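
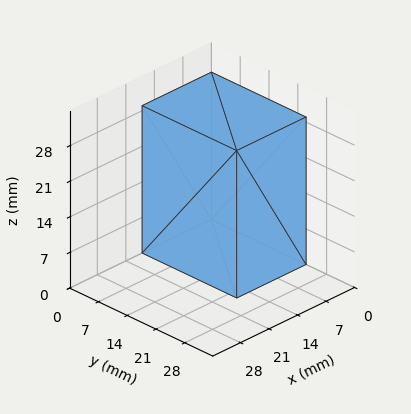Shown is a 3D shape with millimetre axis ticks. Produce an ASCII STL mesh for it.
Reading the render: the shape is a rectangular box, roughly 17 × 23 mm footprint and 29 mm tall (dimensions read to the nearest mm from the axis ticks). For the STL, each face is triangulated and given an outward normal.

solid part
  facet normal 0.0000 0.0000 -1.0000
    outer loop
      vertex 17.00 23.00 0.00
      vertex 17.00 0.00 0.00
      vertex 0.00 0.00 0.00
    endloop
  endfacet
  facet normal 0.0000 0.0000 -1.0000
    outer loop
      vertex 0.00 23.00 0.00
      vertex 17.00 23.00 0.00
      vertex 0.00 0.00 0.00
    endloop
  endfacet
  facet normal 0.0000 0.0000 1.0000
    outer loop
      vertex 0.00 0.00 29.00
      vertex 17.00 0.00 29.00
      vertex 17.00 23.00 29.00
    endloop
  endfacet
  facet normal 0.0000 0.0000 1.0000
    outer loop
      vertex 0.00 0.00 29.00
      vertex 17.00 23.00 29.00
      vertex 0.00 23.00 29.00
    endloop
  endfacet
  facet normal 0.0000 -1.0000 0.0000
    outer loop
      vertex 0.00 0.00 0.00
      vertex 17.00 0.00 0.00
      vertex 17.00 0.00 29.00
    endloop
  endfacet
  facet normal 0.0000 -1.0000 0.0000
    outer loop
      vertex 0.00 0.00 0.00
      vertex 17.00 0.00 29.00
      vertex 0.00 0.00 29.00
    endloop
  endfacet
  facet normal 0.0000 1.0000 0.0000
    outer loop
      vertex 17.00 23.00 29.00
      vertex 17.00 23.00 0.00
      vertex 0.00 23.00 0.00
    endloop
  endfacet
  facet normal 0.0000 1.0000 0.0000
    outer loop
      vertex 0.00 23.00 29.00
      vertex 17.00 23.00 29.00
      vertex 0.00 23.00 0.00
    endloop
  endfacet
  facet normal -1.0000 0.0000 0.0000
    outer loop
      vertex 0.00 23.00 29.00
      vertex 0.00 23.00 0.00
      vertex 0.00 0.00 0.00
    endloop
  endfacet
  facet normal -1.0000 0.0000 0.0000
    outer loop
      vertex 0.00 0.00 29.00
      vertex 0.00 23.00 29.00
      vertex 0.00 0.00 0.00
    endloop
  endfacet
  facet normal 1.0000 0.0000 0.0000
    outer loop
      vertex 17.00 0.00 0.00
      vertex 17.00 23.00 0.00
      vertex 17.00 23.00 29.00
    endloop
  endfacet
  facet normal 1.0000 0.0000 0.0000
    outer loop
      vertex 17.00 0.00 0.00
      vertex 17.00 23.00 29.00
      vertex 17.00 0.00 29.00
    endloop
  endfacet
endsolid part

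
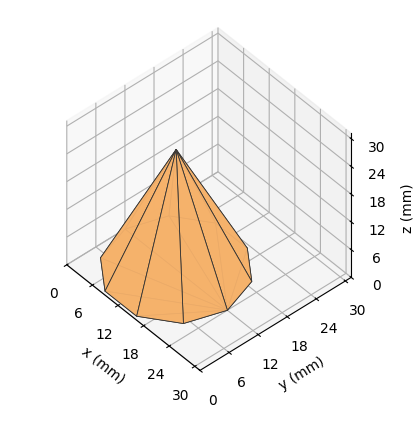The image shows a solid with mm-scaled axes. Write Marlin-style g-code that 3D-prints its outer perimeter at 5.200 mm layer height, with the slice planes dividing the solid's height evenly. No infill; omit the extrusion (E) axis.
Reading the render: the shape is a regular 10-sided pyramid, base circumscribed radius ≈ 12 mm, apex at z ≈ 26 mm (dimensions read to the nearest mm from the axis ticks). For the g-code, the solid's height is divided into equal slices at the stated Δz and each level perimeter traced with G1 moves after a G0 lift.

; perimeter-only toolpath
G21 ; units = mm
G90 ; absolute positioning
G28 ; home
; layer 1
G0 Z5.200
G0 X21.600 Y12.000
G1 X19.766 Y17.642
G1 X14.966 Y21.130
G1 X9.034 Y21.130
G1 X4.234 Y17.642
G1 X2.400 Y12.000
G1 X4.234 Y6.358
G1 X9.034 Y2.870
G1 X14.966 Y2.870
G1 X19.766 Y6.358
G1 X21.600 Y12.000
; layer 2
G0 Z10.400
G0 X19.200 Y12.000
G1 X17.825 Y16.232
G1 X14.225 Y18.848
G1 X9.775 Y18.848
G1 X6.175 Y16.232
G1 X4.800 Y12.000
G1 X6.175 Y7.768
G1 X9.775 Y5.152
G1 X14.225 Y5.152
G1 X17.825 Y7.768
G1 X19.200 Y12.000
; layer 3
G0 Z15.600
G0 X16.800 Y12.000
G1 X15.883 Y14.821
G1 X13.483 Y16.565
G1 X10.517 Y16.565
G1 X8.117 Y14.821
G1 X7.200 Y12.000
G1 X8.117 Y9.179
G1 X10.517 Y7.435
G1 X13.483 Y7.435
G1 X15.883 Y9.179
G1 X16.800 Y12.000
; layer 4
G0 Z20.800
G0 X14.400 Y12.000
G1 X13.942 Y13.411
G1 X12.742 Y14.283
G1 X11.258 Y14.283
G1 X10.058 Y13.411
G1 X9.600 Y12.000
G1 X10.058 Y10.589
G1 X11.258 Y9.717
G1 X12.742 Y9.717
G1 X13.942 Y10.589
G1 X14.400 Y12.000
M2 ; end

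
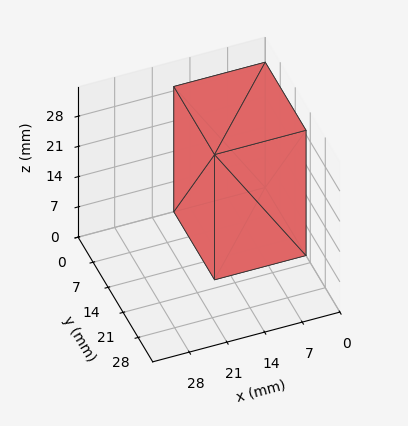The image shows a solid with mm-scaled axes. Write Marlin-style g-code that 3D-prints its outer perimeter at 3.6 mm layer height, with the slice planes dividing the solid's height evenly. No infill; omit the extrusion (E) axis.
Reading the render: the shape is a rectangular box, roughly 17 × 19 mm footprint and 29 mm tall (dimensions read to the nearest mm from the axis ticks). For the g-code, the solid's height is divided into equal slices at the stated Δz and each level perimeter traced with G1 moves after a G0 lift.

; perimeter-only toolpath
G21 ; units = mm
G90 ; absolute positioning
G28 ; home
; layer 1
G0 Z3.6
G0 X0.0 Y0.0
G1 X17.0 Y0.0
G1 X17.0 Y19.0
G1 X0.0 Y19.0
G1 X0.0 Y0.0
; layer 2
G0 Z7.2
G0 X0.0 Y0.0
G1 X17.0 Y0.0
G1 X17.0 Y19.0
G1 X0.0 Y19.0
G1 X0.0 Y0.0
; layer 3
G0 Z10.9
G0 X0.0 Y0.0
G1 X17.0 Y0.0
G1 X17.0 Y19.0
G1 X0.0 Y19.0
G1 X0.0 Y0.0
; layer 4
G0 Z14.5
G0 X0.0 Y0.0
G1 X17.0 Y0.0
G1 X17.0 Y19.0
G1 X0.0 Y19.0
G1 X0.0 Y0.0
; layer 5
G0 Z18.1
G0 X0.0 Y0.0
G1 X17.0 Y0.0
G1 X17.0 Y19.0
G1 X0.0 Y19.0
G1 X0.0 Y0.0
; layer 6
G0 Z21.8
G0 X0.0 Y0.0
G1 X17.0 Y0.0
G1 X17.0 Y19.0
G1 X0.0 Y19.0
G1 X0.0 Y0.0
; layer 7
G0 Z25.4
G0 X0.0 Y0.0
G1 X17.0 Y0.0
G1 X17.0 Y19.0
G1 X0.0 Y19.0
G1 X0.0 Y0.0
; layer 8
G0 Z29.0
G0 X0.0 Y0.0
G1 X17.0 Y0.0
G1 X17.0 Y19.0
G1 X0.0 Y19.0
G1 X0.0 Y0.0
M2 ; end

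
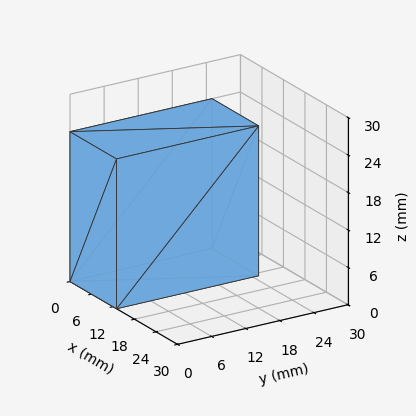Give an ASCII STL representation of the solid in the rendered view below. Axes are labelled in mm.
Reading the render: the shape is a rectangular box, roughly 13 × 25 mm footprint and 24 mm tall (dimensions read to the nearest mm from the axis ticks). For the STL, each face is triangulated and given an outward normal.

solid part
  facet normal 0.0000 0.0000 -1.0000
    outer loop
      vertex 13.000 25.000 0.000
      vertex 13.000 0.000 0.000
      vertex 0.000 0.000 0.000
    endloop
  endfacet
  facet normal 0.0000 0.0000 -1.0000
    outer loop
      vertex 0.000 25.000 0.000
      vertex 13.000 25.000 0.000
      vertex 0.000 0.000 0.000
    endloop
  endfacet
  facet normal 0.0000 0.0000 1.0000
    outer loop
      vertex 0.000 0.000 24.000
      vertex 13.000 0.000 24.000
      vertex 13.000 25.000 24.000
    endloop
  endfacet
  facet normal 0.0000 0.0000 1.0000
    outer loop
      vertex 0.000 0.000 24.000
      vertex 13.000 25.000 24.000
      vertex 0.000 25.000 24.000
    endloop
  endfacet
  facet normal 0.0000 -1.0000 0.0000
    outer loop
      vertex 0.000 0.000 0.000
      vertex 13.000 0.000 0.000
      vertex 13.000 0.000 24.000
    endloop
  endfacet
  facet normal 0.0000 -1.0000 0.0000
    outer loop
      vertex 0.000 0.000 0.000
      vertex 13.000 0.000 24.000
      vertex 0.000 0.000 24.000
    endloop
  endfacet
  facet normal 0.0000 1.0000 0.0000
    outer loop
      vertex 13.000 25.000 24.000
      vertex 13.000 25.000 0.000
      vertex 0.000 25.000 0.000
    endloop
  endfacet
  facet normal 0.0000 1.0000 0.0000
    outer loop
      vertex 0.000 25.000 24.000
      vertex 13.000 25.000 24.000
      vertex 0.000 25.000 0.000
    endloop
  endfacet
  facet normal -1.0000 0.0000 0.0000
    outer loop
      vertex 0.000 25.000 24.000
      vertex 0.000 25.000 0.000
      vertex 0.000 0.000 0.000
    endloop
  endfacet
  facet normal -1.0000 0.0000 0.0000
    outer loop
      vertex 0.000 0.000 24.000
      vertex 0.000 25.000 24.000
      vertex 0.000 0.000 0.000
    endloop
  endfacet
  facet normal 1.0000 0.0000 0.0000
    outer loop
      vertex 13.000 0.000 0.000
      vertex 13.000 25.000 0.000
      vertex 13.000 25.000 24.000
    endloop
  endfacet
  facet normal 1.0000 0.0000 0.0000
    outer loop
      vertex 13.000 0.000 0.000
      vertex 13.000 25.000 24.000
      vertex 13.000 0.000 24.000
    endloop
  endfacet
endsolid part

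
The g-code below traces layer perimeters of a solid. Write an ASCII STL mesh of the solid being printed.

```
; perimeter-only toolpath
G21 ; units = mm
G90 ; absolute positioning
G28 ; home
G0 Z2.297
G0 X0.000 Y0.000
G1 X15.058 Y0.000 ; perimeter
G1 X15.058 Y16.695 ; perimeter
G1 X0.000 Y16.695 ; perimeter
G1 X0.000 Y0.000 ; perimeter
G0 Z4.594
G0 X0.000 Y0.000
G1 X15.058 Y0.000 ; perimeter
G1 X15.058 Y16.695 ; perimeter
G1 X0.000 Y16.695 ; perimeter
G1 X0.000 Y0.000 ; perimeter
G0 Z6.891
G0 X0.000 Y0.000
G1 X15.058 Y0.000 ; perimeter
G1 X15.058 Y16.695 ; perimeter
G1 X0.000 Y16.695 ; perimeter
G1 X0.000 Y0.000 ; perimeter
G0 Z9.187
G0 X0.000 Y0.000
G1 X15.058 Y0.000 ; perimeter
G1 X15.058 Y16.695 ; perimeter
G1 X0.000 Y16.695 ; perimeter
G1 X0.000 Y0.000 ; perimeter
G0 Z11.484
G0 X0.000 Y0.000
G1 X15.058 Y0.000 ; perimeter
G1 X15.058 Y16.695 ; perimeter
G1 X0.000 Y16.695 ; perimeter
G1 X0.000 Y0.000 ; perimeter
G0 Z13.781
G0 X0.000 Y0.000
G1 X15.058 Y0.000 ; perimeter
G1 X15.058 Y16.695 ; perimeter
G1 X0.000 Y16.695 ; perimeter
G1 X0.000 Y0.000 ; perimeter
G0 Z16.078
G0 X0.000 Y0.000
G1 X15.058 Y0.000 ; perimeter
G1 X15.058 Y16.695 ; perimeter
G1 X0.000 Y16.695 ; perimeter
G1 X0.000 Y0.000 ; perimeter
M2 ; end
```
solid part
  facet normal 0.0000 0.0000 -1.0000
    outer loop
      vertex 15.058 16.695 0.000
      vertex 15.058 0.000 0.000
      vertex 0.000 0.000 0.000
    endloop
  endfacet
  facet normal 0.0000 0.0000 -1.0000
    outer loop
      vertex 0.000 16.695 0.000
      vertex 15.058 16.695 0.000
      vertex 0.000 0.000 0.000
    endloop
  endfacet
  facet normal 0.0000 0.0000 1.0000
    outer loop
      vertex 0.000 0.000 16.078
      vertex 15.058 0.000 16.078
      vertex 15.058 16.695 16.078
    endloop
  endfacet
  facet normal 0.0000 0.0000 1.0000
    outer loop
      vertex 0.000 0.000 16.078
      vertex 15.058 16.695 16.078
      vertex 0.000 16.695 16.078
    endloop
  endfacet
  facet normal 0.0000 -1.0000 0.0000
    outer loop
      vertex 0.000 0.000 0.000
      vertex 15.058 0.000 0.000
      vertex 15.058 0.000 16.078
    endloop
  endfacet
  facet normal 0.0000 -1.0000 0.0000
    outer loop
      vertex 0.000 0.000 0.000
      vertex 15.058 0.000 16.078
      vertex 0.000 0.000 16.078
    endloop
  endfacet
  facet normal 0.0000 1.0000 0.0000
    outer loop
      vertex 15.058 16.695 16.078
      vertex 15.058 16.695 0.000
      vertex 0.000 16.695 0.000
    endloop
  endfacet
  facet normal 0.0000 1.0000 0.0000
    outer loop
      vertex 0.000 16.695 16.078
      vertex 15.058 16.695 16.078
      vertex 0.000 16.695 0.000
    endloop
  endfacet
  facet normal -1.0000 0.0000 0.0000
    outer loop
      vertex 0.000 16.695 16.078
      vertex 0.000 16.695 0.000
      vertex 0.000 0.000 0.000
    endloop
  endfacet
  facet normal -1.0000 0.0000 0.0000
    outer loop
      vertex 0.000 0.000 16.078
      vertex 0.000 16.695 16.078
      vertex 0.000 0.000 0.000
    endloop
  endfacet
  facet normal 1.0000 0.0000 0.0000
    outer loop
      vertex 15.058 0.000 0.000
      vertex 15.058 16.695 0.000
      vertex 15.058 16.695 16.078
    endloop
  endfacet
  facet normal 1.0000 0.0000 0.0000
    outer loop
      vertex 15.058 0.000 0.000
      vertex 15.058 16.695 16.078
      vertex 15.058 0.000 16.078
    endloop
  endfacet
endsolid part

The G0 Z moves step by Δz≈2.297 mm. Every layer's G1 loop is the same polygon, so the solid is a straight extrusion of it from z=0 to z≈16.1. Closing with flat bottom and top caps and triangulating gives 12 facets — a rectangular box, roughly 15.1 × 16.7 mm footprint and 16.1 mm tall.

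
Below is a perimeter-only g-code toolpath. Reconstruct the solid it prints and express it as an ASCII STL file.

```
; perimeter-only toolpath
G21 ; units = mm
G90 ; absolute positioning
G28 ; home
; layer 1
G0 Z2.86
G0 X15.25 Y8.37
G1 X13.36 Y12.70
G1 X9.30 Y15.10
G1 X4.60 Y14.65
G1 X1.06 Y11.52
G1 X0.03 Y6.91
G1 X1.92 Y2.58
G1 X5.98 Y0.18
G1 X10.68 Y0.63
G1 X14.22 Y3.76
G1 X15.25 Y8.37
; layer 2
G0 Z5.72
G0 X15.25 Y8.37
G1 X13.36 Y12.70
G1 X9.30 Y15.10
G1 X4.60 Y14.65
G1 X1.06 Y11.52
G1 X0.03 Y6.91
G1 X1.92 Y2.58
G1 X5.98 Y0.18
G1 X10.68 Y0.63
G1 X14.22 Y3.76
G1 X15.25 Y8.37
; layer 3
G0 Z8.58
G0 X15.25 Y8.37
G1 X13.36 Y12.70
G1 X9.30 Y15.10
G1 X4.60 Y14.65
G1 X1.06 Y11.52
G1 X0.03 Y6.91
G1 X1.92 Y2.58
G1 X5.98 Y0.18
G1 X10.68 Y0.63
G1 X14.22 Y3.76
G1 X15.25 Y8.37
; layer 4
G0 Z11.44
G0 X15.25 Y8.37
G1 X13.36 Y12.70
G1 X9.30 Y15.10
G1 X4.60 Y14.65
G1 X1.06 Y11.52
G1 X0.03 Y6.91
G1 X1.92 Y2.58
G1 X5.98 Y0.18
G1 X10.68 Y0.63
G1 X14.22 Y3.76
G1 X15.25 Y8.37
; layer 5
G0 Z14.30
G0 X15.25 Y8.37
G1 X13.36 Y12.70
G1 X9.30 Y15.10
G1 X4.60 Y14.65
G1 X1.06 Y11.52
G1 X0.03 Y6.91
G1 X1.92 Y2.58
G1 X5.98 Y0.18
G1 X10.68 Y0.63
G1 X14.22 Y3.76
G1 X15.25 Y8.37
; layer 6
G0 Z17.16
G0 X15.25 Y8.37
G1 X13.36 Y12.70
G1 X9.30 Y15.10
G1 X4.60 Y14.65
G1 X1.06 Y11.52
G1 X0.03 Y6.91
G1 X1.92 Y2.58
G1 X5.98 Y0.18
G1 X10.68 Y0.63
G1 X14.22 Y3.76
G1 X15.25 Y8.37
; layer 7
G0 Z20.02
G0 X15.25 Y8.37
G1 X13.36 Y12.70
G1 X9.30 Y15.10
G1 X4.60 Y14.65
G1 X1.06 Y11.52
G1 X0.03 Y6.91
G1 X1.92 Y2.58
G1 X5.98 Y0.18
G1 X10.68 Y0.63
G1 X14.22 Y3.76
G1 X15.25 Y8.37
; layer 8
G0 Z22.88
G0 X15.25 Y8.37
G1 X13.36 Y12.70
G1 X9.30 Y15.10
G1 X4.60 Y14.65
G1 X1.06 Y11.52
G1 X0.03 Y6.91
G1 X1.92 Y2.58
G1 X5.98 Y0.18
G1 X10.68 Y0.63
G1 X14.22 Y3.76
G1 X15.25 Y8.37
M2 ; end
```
solid part
  facet normal 0.0000 0.0000 -1.0000
    outer loop
      vertex 9.30 15.10 0.00
      vertex 13.36 12.70 0.00
      vertex 15.25 8.37 0.00
    endloop
  endfacet
  facet normal 0.0000 0.0000 -1.0000
    outer loop
      vertex 4.60 14.65 0.00
      vertex 9.30 15.10 0.00
      vertex 15.25 8.37 0.00
    endloop
  endfacet
  facet normal 0.0000 0.0000 -1.0000
    outer loop
      vertex 1.06 11.52 0.00
      vertex 4.60 14.65 0.00
      vertex 15.25 8.37 0.00
    endloop
  endfacet
  facet normal 0.0000 0.0000 -1.0000
    outer loop
      vertex 0.03 6.91 0.00
      vertex 1.06 11.52 0.00
      vertex 15.25 8.37 0.00
    endloop
  endfacet
  facet normal 0.0000 0.0000 -1.0000
    outer loop
      vertex 1.92 2.58 0.00
      vertex 0.03 6.91 0.00
      vertex 15.25 8.37 0.00
    endloop
  endfacet
  facet normal 0.0000 0.0000 -1.0000
    outer loop
      vertex 5.98 0.18 0.00
      vertex 1.92 2.58 0.00
      vertex 15.25 8.37 0.00
    endloop
  endfacet
  facet normal 0.0000 0.0000 -1.0000
    outer loop
      vertex 10.68 0.63 0.00
      vertex 5.98 0.18 0.00
      vertex 15.25 8.37 0.00
    endloop
  endfacet
  facet normal 0.0000 0.0000 -1.0000
    outer loop
      vertex 14.22 3.76 0.00
      vertex 10.68 0.63 0.00
      vertex 15.25 8.37 0.00
    endloop
  endfacet
  facet normal 0.0000 0.0000 1.0000
    outer loop
      vertex 15.25 8.37 22.88
      vertex 13.36 12.70 22.88
      vertex 9.30 15.10 22.88
    endloop
  endfacet
  facet normal 0.0000 0.0000 1.0000
    outer loop
      vertex 15.25 8.37 22.88
      vertex 9.30 15.10 22.88
      vertex 4.60 14.65 22.88
    endloop
  endfacet
  facet normal 0.0000 0.0000 1.0000
    outer loop
      vertex 15.25 8.37 22.88
      vertex 4.60 14.65 22.88
      vertex 1.06 11.52 22.88
    endloop
  endfacet
  facet normal 0.0000 0.0000 1.0000
    outer loop
      vertex 15.25 8.37 22.88
      vertex 1.06 11.52 22.88
      vertex 0.03 6.91 22.88
    endloop
  endfacet
  facet normal 0.0000 0.0000 1.0000
    outer loop
      vertex 15.25 8.37 22.88
      vertex 0.03 6.91 22.88
      vertex 1.92 2.58 22.88
    endloop
  endfacet
  facet normal 0.0000 0.0000 1.0000
    outer loop
      vertex 15.25 8.37 22.88
      vertex 1.92 2.58 22.88
      vertex 5.98 0.18 22.88
    endloop
  endfacet
  facet normal 0.0000 0.0000 1.0000
    outer loop
      vertex 15.25 8.37 22.88
      vertex 5.98 0.18 22.88
      vertex 10.68 0.63 22.88
    endloop
  endfacet
  facet normal 0.0000 0.0000 1.0000
    outer loop
      vertex 15.25 8.37 22.88
      vertex 10.68 0.63 22.88
      vertex 14.22 3.76 22.88
    endloop
  endfacet
  facet normal 0.9165 0.4000 0.0000
    outer loop
      vertex 15.25 8.37 0.00
      vertex 13.36 12.70 0.00
      vertex 13.36 12.70 22.88
    endloop
  endfacet
  facet normal 0.9165 0.4000 0.0000
    outer loop
      vertex 15.25 8.37 0.00
      vertex 13.36 12.70 22.88
      vertex 15.25 8.37 22.88
    endloop
  endfacet
  facet normal 0.5089 0.8608 0.0000
    outer loop
      vertex 13.36 12.70 0.00
      vertex 9.30 15.10 0.00
      vertex 9.30 15.10 22.88
    endloop
  endfacet
  facet normal 0.5089 0.8608 0.0000
    outer loop
      vertex 13.36 12.70 0.00
      vertex 9.30 15.10 22.88
      vertex 13.36 12.70 22.88
    endloop
  endfacet
  facet normal -0.0953 0.9954 0.0000
    outer loop
      vertex 9.30 15.10 0.00
      vertex 4.60 14.65 0.00
      vertex 4.60 14.65 22.88
    endloop
  endfacet
  facet normal -0.0953 0.9954 0.0000
    outer loop
      vertex 9.30 15.10 0.00
      vertex 4.60 14.65 22.88
      vertex 9.30 15.10 22.88
    endloop
  endfacet
  facet normal -0.6624 0.7492 0.0000
    outer loop
      vertex 4.60 14.65 0.00
      vertex 1.06 11.52 0.00
      vertex 1.06 11.52 22.88
    endloop
  endfacet
  facet normal -0.6624 0.7492 0.0000
    outer loop
      vertex 4.60 14.65 0.00
      vertex 1.06 11.52 22.88
      vertex 4.60 14.65 22.88
    endloop
  endfacet
  facet normal -0.9759 0.2181 0.0000
    outer loop
      vertex 1.06 11.52 0.00
      vertex 0.03 6.91 0.00
      vertex 0.03 6.91 22.88
    endloop
  endfacet
  facet normal -0.9759 0.2181 0.0000
    outer loop
      vertex 1.06 11.52 0.00
      vertex 0.03 6.91 22.88
      vertex 1.06 11.52 22.88
    endloop
  endfacet
  facet normal -0.9165 -0.4000 0.0000
    outer loop
      vertex 0.03 6.91 0.00
      vertex 1.92 2.58 0.00
      vertex 1.92 2.58 22.88
    endloop
  endfacet
  facet normal -0.9165 -0.4000 0.0000
    outer loop
      vertex 0.03 6.91 0.00
      vertex 1.92 2.58 22.88
      vertex 0.03 6.91 22.88
    endloop
  endfacet
  facet normal -0.5089 -0.8608 0.0000
    outer loop
      vertex 1.92 2.58 0.00
      vertex 5.98 0.18 0.00
      vertex 5.98 0.18 22.88
    endloop
  endfacet
  facet normal -0.5089 -0.8608 0.0000
    outer loop
      vertex 1.92 2.58 0.00
      vertex 5.98 0.18 22.88
      vertex 1.92 2.58 22.88
    endloop
  endfacet
  facet normal 0.0953 -0.9954 0.0000
    outer loop
      vertex 5.98 0.18 0.00
      vertex 10.68 0.63 0.00
      vertex 10.68 0.63 22.88
    endloop
  endfacet
  facet normal 0.0953 -0.9954 0.0000
    outer loop
      vertex 5.98 0.18 0.00
      vertex 10.68 0.63 22.88
      vertex 5.98 0.18 22.88
    endloop
  endfacet
  facet normal 0.6624 -0.7492 0.0000
    outer loop
      vertex 10.68 0.63 0.00
      vertex 14.22 3.76 0.00
      vertex 14.22 3.76 22.88
    endloop
  endfacet
  facet normal 0.6624 -0.7492 0.0000
    outer loop
      vertex 10.68 0.63 0.00
      vertex 14.22 3.76 22.88
      vertex 10.68 0.63 22.88
    endloop
  endfacet
  facet normal 0.9759 -0.2181 0.0000
    outer loop
      vertex 14.22 3.76 0.00
      vertex 15.25 8.37 0.00
      vertex 15.25 8.37 22.88
    endloop
  endfacet
  facet normal 0.9759 -0.2181 0.0000
    outer loop
      vertex 14.22 3.76 0.00
      vertex 15.25 8.37 22.88
      vertex 14.22 3.76 22.88
    endloop
  endfacet
endsolid part

The G0 Z moves step by Δz≈2.86 mm. Every layer's G1 loop is the same polygon, so the solid is a straight extrusion of it from z=0 to z≈22.9. Closing with flat bottom and top caps and triangulating gives 36 facets — a regular 10-sided prism (a cylinder approximated with 10 flat sides), circumscribed radius ≈ 7.64 mm, height ≈ 22.9 mm.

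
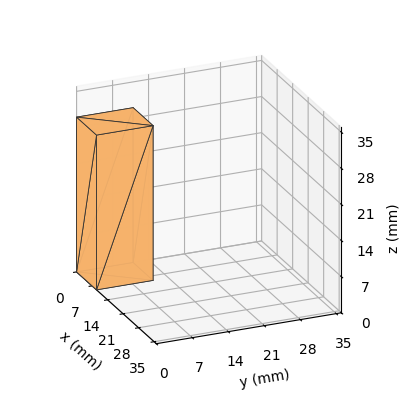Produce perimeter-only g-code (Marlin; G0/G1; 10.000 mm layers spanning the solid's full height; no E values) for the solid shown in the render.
Reading the render: the shape is a rectangular box, roughly 9 × 11 mm footprint and 30 mm tall (dimensions read to the nearest mm from the axis ticks). For the g-code, the solid's height is divided into equal slices at the stated Δz and each level perimeter traced with G1 moves after a G0 lift.

; perimeter-only toolpath
G21 ; units = mm
G90 ; absolute positioning
G28 ; home
; layer 1
G0 Z10.000
G0 X0.000 Y0.000
G1 X9.000 Y0.000
G1 X9.000 Y11.000
G1 X0.000 Y11.000
G1 X0.000 Y0.000
; layer 2
G0 Z20.000
G0 X0.000 Y0.000
G1 X9.000 Y0.000
G1 X9.000 Y11.000
G1 X0.000 Y11.000
G1 X0.000 Y0.000
; layer 3
G0 Z30.000
G0 X0.000 Y0.000
G1 X9.000 Y0.000
G1 X9.000 Y11.000
G1 X0.000 Y11.000
G1 X0.000 Y0.000
M2 ; end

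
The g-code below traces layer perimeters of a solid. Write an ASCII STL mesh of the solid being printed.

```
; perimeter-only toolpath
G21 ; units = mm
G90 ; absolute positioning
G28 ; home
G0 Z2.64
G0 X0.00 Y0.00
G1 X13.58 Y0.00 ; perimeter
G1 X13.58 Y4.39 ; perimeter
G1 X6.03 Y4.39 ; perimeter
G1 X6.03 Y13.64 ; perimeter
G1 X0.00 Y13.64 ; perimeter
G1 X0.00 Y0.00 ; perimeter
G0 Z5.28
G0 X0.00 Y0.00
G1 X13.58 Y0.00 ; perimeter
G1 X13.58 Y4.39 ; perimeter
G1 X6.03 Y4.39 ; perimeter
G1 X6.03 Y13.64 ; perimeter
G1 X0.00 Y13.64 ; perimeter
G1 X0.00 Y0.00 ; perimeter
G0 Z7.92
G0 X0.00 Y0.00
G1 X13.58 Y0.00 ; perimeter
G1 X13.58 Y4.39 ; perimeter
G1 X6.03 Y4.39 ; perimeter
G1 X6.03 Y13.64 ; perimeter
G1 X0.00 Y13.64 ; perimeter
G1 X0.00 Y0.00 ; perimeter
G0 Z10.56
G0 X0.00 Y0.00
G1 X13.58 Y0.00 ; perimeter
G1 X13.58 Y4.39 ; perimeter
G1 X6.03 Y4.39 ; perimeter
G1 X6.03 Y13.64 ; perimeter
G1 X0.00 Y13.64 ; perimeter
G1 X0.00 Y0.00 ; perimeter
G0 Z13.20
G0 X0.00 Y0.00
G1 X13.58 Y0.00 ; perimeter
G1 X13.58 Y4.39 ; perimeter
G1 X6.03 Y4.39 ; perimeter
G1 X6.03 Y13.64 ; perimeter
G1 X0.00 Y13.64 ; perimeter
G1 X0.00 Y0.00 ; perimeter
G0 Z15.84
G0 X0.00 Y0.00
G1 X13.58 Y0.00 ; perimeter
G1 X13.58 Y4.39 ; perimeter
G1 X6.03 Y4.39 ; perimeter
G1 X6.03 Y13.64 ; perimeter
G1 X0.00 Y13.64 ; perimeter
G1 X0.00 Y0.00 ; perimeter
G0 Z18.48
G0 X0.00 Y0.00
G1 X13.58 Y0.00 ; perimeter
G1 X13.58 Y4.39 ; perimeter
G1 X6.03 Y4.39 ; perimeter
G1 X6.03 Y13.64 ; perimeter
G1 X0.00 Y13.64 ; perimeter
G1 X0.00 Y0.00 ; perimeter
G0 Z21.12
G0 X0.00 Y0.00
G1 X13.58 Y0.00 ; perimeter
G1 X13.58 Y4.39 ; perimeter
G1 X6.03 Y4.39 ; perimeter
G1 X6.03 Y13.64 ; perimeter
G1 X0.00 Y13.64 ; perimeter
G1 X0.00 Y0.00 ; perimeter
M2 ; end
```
solid part
  facet normal 0.0000 0.0000 -1.0000
    outer loop
      vertex 13.58 4.39 0.00
      vertex 13.58 0.00 0.00
      vertex 0.00 0.00 0.00
    endloop
  endfacet
  facet normal 0.0000 0.0000 -1.0000
    outer loop
      vertex 6.03 4.39 0.00
      vertex 13.58 4.39 0.00
      vertex 0.00 0.00 0.00
    endloop
  endfacet
  facet normal 0.0000 0.0000 -1.0000
    outer loop
      vertex 6.03 13.64 0.00
      vertex 6.03 4.39 0.00
      vertex 0.00 0.00 0.00
    endloop
  endfacet
  facet normal 0.0000 0.0000 -1.0000
    outer loop
      vertex 0.00 13.64 0.00
      vertex 6.03 13.64 0.00
      vertex 0.00 0.00 0.00
    endloop
  endfacet
  facet normal 0.0000 0.0000 1.0000
    outer loop
      vertex 0.00 0.00 21.12
      vertex 13.58 0.00 21.12
      vertex 13.58 4.39 21.12
    endloop
  endfacet
  facet normal 0.0000 0.0000 1.0000
    outer loop
      vertex 0.00 0.00 21.12
      vertex 13.58 4.39 21.12
      vertex 6.03 4.39 21.12
    endloop
  endfacet
  facet normal 0.0000 0.0000 1.0000
    outer loop
      vertex 0.00 0.00 21.12
      vertex 6.03 4.39 21.12
      vertex 6.03 13.64 21.12
    endloop
  endfacet
  facet normal 0.0000 0.0000 1.0000
    outer loop
      vertex 0.00 0.00 21.12
      vertex 6.03 13.64 21.12
      vertex 0.00 13.64 21.12
    endloop
  endfacet
  facet normal 0.0000 -1.0000 0.0000
    outer loop
      vertex 0.00 0.00 0.00
      vertex 13.58 0.00 0.00
      vertex 13.58 0.00 21.12
    endloop
  endfacet
  facet normal 0.0000 -1.0000 0.0000
    outer loop
      vertex 0.00 0.00 0.00
      vertex 13.58 0.00 21.12
      vertex 0.00 0.00 21.12
    endloop
  endfacet
  facet normal 1.0000 0.0000 0.0000
    outer loop
      vertex 13.58 0.00 0.00
      vertex 13.58 4.39 0.00
      vertex 13.58 4.39 21.12
    endloop
  endfacet
  facet normal 1.0000 0.0000 0.0000
    outer loop
      vertex 13.58 0.00 0.00
      vertex 13.58 4.39 21.12
      vertex 13.58 0.00 21.12
    endloop
  endfacet
  facet normal 0.0000 1.0000 0.0000
    outer loop
      vertex 13.58 4.39 0.00
      vertex 6.03 4.39 0.00
      vertex 6.03 4.39 21.12
    endloop
  endfacet
  facet normal 0.0000 1.0000 0.0000
    outer loop
      vertex 13.58 4.39 0.00
      vertex 6.03 4.39 21.12
      vertex 13.58 4.39 21.12
    endloop
  endfacet
  facet normal 1.0000 0.0000 0.0000
    outer loop
      vertex 6.03 4.39 0.00
      vertex 6.03 13.64 0.00
      vertex 6.03 13.64 21.12
    endloop
  endfacet
  facet normal 1.0000 0.0000 0.0000
    outer loop
      vertex 6.03 4.39 0.00
      vertex 6.03 13.64 21.12
      vertex 6.03 4.39 21.12
    endloop
  endfacet
  facet normal 0.0000 1.0000 0.0000
    outer loop
      vertex 6.03 13.64 0.00
      vertex 0.00 13.64 0.00
      vertex 0.00 13.64 21.12
    endloop
  endfacet
  facet normal 0.0000 1.0000 0.0000
    outer loop
      vertex 6.03 13.64 0.00
      vertex 0.00 13.64 21.12
      vertex 6.03 13.64 21.12
    endloop
  endfacet
  facet normal -1.0000 0.0000 0.0000
    outer loop
      vertex 0.00 13.64 0.00
      vertex 0.00 0.00 0.00
      vertex 0.00 0.00 21.12
    endloop
  endfacet
  facet normal -1.0000 0.0000 0.0000
    outer loop
      vertex 0.00 13.64 0.00
      vertex 0.00 0.00 21.12
      vertex 0.00 13.64 21.12
    endloop
  endfacet
endsolid part

The G0 Z moves step by Δz≈2.64 mm. Every layer's G1 loop is the same polygon, so the solid is a straight extrusion of it from z=0 to z≈21.1. Closing with flat bottom and top caps and triangulating gives 20 facets — an L-shaped prism: outer 13.6 × 13.6 mm, arm thicknesses ≈ 4.39 mm (horizontal) and 6.03 mm (vertical), extruded 21.1 mm in z.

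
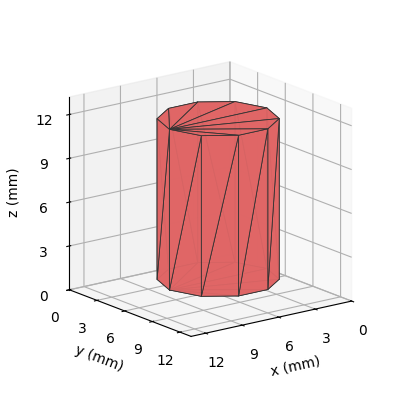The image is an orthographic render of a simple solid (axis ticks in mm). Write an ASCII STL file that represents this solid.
Reading the render: the shape is a regular 10-sided prism (a cylinder approximated with 10 flat sides), circumscribed radius ≈ 4 mm, height ≈ 11 mm (dimensions read to the nearest mm from the axis ticks). For the STL, each face is triangulated and given an outward normal.

solid part
  facet normal 0.0000 0.0000 -1.0000
    outer loop
      vertex 5.2 7.8 0.0
      vertex 7.2 6.4 0.0
      vertex 8.0 4.0 0.0
    endloop
  endfacet
  facet normal 0.0000 0.0000 -1.0000
    outer loop
      vertex 2.8 7.8 0.0
      vertex 5.2 7.8 0.0
      vertex 8.0 4.0 0.0
    endloop
  endfacet
  facet normal 0.0000 0.0000 -1.0000
    outer loop
      vertex 0.8 6.4 0.0
      vertex 2.8 7.8 0.0
      vertex 8.0 4.0 0.0
    endloop
  endfacet
  facet normal 0.0000 0.0000 -1.0000
    outer loop
      vertex 0.0 4.0 0.0
      vertex 0.8 6.4 0.0
      vertex 8.0 4.0 0.0
    endloop
  endfacet
  facet normal 0.0000 0.0000 -1.0000
    outer loop
      vertex 0.8 1.6 0.0
      vertex 0.0 4.0 0.0
      vertex 8.0 4.0 0.0
    endloop
  endfacet
  facet normal 0.0000 0.0000 -1.0000
    outer loop
      vertex 2.8 0.2 0.0
      vertex 0.8 1.6 0.0
      vertex 8.0 4.0 0.0
    endloop
  endfacet
  facet normal 0.0000 0.0000 -1.0000
    outer loop
      vertex 5.2 0.2 0.0
      vertex 2.8 0.2 0.0
      vertex 8.0 4.0 0.0
    endloop
  endfacet
  facet normal 0.0000 0.0000 -1.0000
    outer loop
      vertex 7.2 1.6 0.0
      vertex 5.2 0.2 0.0
      vertex 8.0 4.0 0.0
    endloop
  endfacet
  facet normal 0.0000 0.0000 1.0000
    outer loop
      vertex 8.0 4.0 11.0
      vertex 7.2 6.4 11.0
      vertex 5.2 7.8 11.0
    endloop
  endfacet
  facet normal 0.0000 0.0000 1.0000
    outer loop
      vertex 8.0 4.0 11.0
      vertex 5.2 7.8 11.0
      vertex 2.8 7.8 11.0
    endloop
  endfacet
  facet normal 0.0000 0.0000 1.0000
    outer loop
      vertex 8.0 4.0 11.0
      vertex 2.8 7.8 11.0
      vertex 0.8 6.4 11.0
    endloop
  endfacet
  facet normal 0.0000 0.0000 1.0000
    outer loop
      vertex 8.0 4.0 11.0
      vertex 0.8 6.4 11.0
      vertex 0.0 4.0 11.0
    endloop
  endfacet
  facet normal 0.0000 0.0000 1.0000
    outer loop
      vertex 8.0 4.0 11.0
      vertex 0.0 4.0 11.0
      vertex 0.8 1.6 11.0
    endloop
  endfacet
  facet normal 0.0000 0.0000 1.0000
    outer loop
      vertex 8.0 4.0 11.0
      vertex 0.8 1.6 11.0
      vertex 2.8 0.2 11.0
    endloop
  endfacet
  facet normal 0.0000 0.0000 1.0000
    outer loop
      vertex 8.0 4.0 11.0
      vertex 2.8 0.2 11.0
      vertex 5.2 0.2 11.0
    endloop
  endfacet
  facet normal 0.0000 0.0000 1.0000
    outer loop
      vertex 8.0 4.0 11.0
      vertex 5.2 0.2 11.0
      vertex 7.2 1.6 11.0
    endloop
  endfacet
  facet normal 0.9487 0.3162 0.0000
    outer loop
      vertex 8.0 4.0 0.0
      vertex 7.2 6.4 0.0
      vertex 7.2 6.4 11.0
    endloop
  endfacet
  facet normal 0.9487 0.3162 0.0000
    outer loop
      vertex 8.0 4.0 0.0
      vertex 7.2 6.4 11.0
      vertex 8.0 4.0 11.0
    endloop
  endfacet
  facet normal 0.5735 0.8192 0.0000
    outer loop
      vertex 7.2 6.4 0.0
      vertex 5.2 7.8 0.0
      vertex 5.2 7.8 11.0
    endloop
  endfacet
  facet normal 0.5735 0.8192 0.0000
    outer loop
      vertex 7.2 6.4 0.0
      vertex 5.2 7.8 11.0
      vertex 7.2 6.4 11.0
    endloop
  endfacet
  facet normal 0.0000 1.0000 0.0000
    outer loop
      vertex 5.2 7.8 0.0
      vertex 2.8 7.8 0.0
      vertex 2.8 7.8 11.0
    endloop
  endfacet
  facet normal 0.0000 1.0000 0.0000
    outer loop
      vertex 5.2 7.8 0.0
      vertex 2.8 7.8 11.0
      vertex 5.2 7.8 11.0
    endloop
  endfacet
  facet normal -0.5735 0.8192 0.0000
    outer loop
      vertex 2.8 7.8 0.0
      vertex 0.8 6.4 0.0
      vertex 0.8 6.4 11.0
    endloop
  endfacet
  facet normal -0.5735 0.8192 0.0000
    outer loop
      vertex 2.8 7.8 0.0
      vertex 0.8 6.4 11.0
      vertex 2.8 7.8 11.0
    endloop
  endfacet
  facet normal -0.9487 0.3162 0.0000
    outer loop
      vertex 0.8 6.4 0.0
      vertex 0.0 4.0 0.0
      vertex 0.0 4.0 11.0
    endloop
  endfacet
  facet normal -0.9487 0.3162 0.0000
    outer loop
      vertex 0.8 6.4 0.0
      vertex 0.0 4.0 11.0
      vertex 0.8 6.4 11.0
    endloop
  endfacet
  facet normal -0.9487 -0.3162 0.0000
    outer loop
      vertex 0.0 4.0 0.0
      vertex 0.8 1.6 0.0
      vertex 0.8 1.6 11.0
    endloop
  endfacet
  facet normal -0.9487 -0.3162 0.0000
    outer loop
      vertex 0.0 4.0 0.0
      vertex 0.8 1.6 11.0
      vertex 0.0 4.0 11.0
    endloop
  endfacet
  facet normal -0.5735 -0.8192 0.0000
    outer loop
      vertex 0.8 1.6 0.0
      vertex 2.8 0.2 0.0
      vertex 2.8 0.2 11.0
    endloop
  endfacet
  facet normal -0.5735 -0.8192 0.0000
    outer loop
      vertex 0.8 1.6 0.0
      vertex 2.8 0.2 11.0
      vertex 0.8 1.6 11.0
    endloop
  endfacet
  facet normal 0.0000 -1.0000 0.0000
    outer loop
      vertex 2.8 0.2 0.0
      vertex 5.2 0.2 0.0
      vertex 5.2 0.2 11.0
    endloop
  endfacet
  facet normal 0.0000 -1.0000 0.0000
    outer loop
      vertex 2.8 0.2 0.0
      vertex 5.2 0.2 11.0
      vertex 2.8 0.2 11.0
    endloop
  endfacet
  facet normal 0.5735 -0.8192 0.0000
    outer loop
      vertex 5.2 0.2 0.0
      vertex 7.2 1.6 0.0
      vertex 7.2 1.6 11.0
    endloop
  endfacet
  facet normal 0.5735 -0.8192 0.0000
    outer loop
      vertex 5.2 0.2 0.0
      vertex 7.2 1.6 11.0
      vertex 5.2 0.2 11.0
    endloop
  endfacet
  facet normal 0.9487 -0.3162 0.0000
    outer loop
      vertex 7.2 1.6 0.0
      vertex 8.0 4.0 0.0
      vertex 8.0 4.0 11.0
    endloop
  endfacet
  facet normal 0.9487 -0.3162 0.0000
    outer loop
      vertex 7.2 1.6 0.0
      vertex 8.0 4.0 11.0
      vertex 7.2 1.6 11.0
    endloop
  endfacet
endsolid part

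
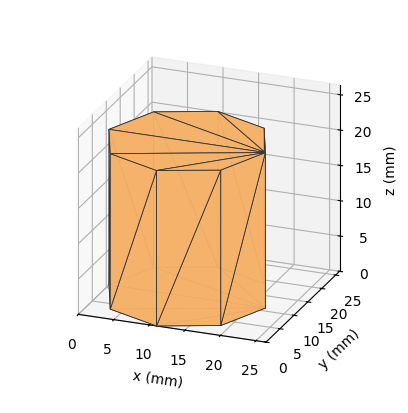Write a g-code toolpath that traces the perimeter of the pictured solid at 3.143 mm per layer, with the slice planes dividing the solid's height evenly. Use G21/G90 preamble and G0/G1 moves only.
Reading the render: the shape is a regular 8-sided prism (a cylinder approximated with 8 flat sides), circumscribed radius ≈ 11 mm, height ≈ 22 mm (dimensions read to the nearest mm from the axis ticks). For the g-code, the solid's height is divided into equal slices at the stated Δz and each level perimeter traced with G1 moves after a G0 lift.

; perimeter-only toolpath
G21 ; units = mm
G90 ; absolute positioning
G28 ; home
; layer 1
G0 Z3.143
G0 X22.000 Y11.000
G1 X18.778 Y18.778
G1 X11.000 Y22.000
G1 X3.222 Y18.778
G1 X0.000 Y11.000
G1 X3.222 Y3.222
G1 X11.000 Y0.000
G1 X18.778 Y3.222
G1 X22.000 Y11.000
; layer 2
G0 Z6.286
G0 X22.000 Y11.000
G1 X18.778 Y18.778
G1 X11.000 Y22.000
G1 X3.222 Y18.778
G1 X0.000 Y11.000
G1 X3.222 Y3.222
G1 X11.000 Y0.000
G1 X18.778 Y3.222
G1 X22.000 Y11.000
; layer 3
G0 Z9.429
G0 X22.000 Y11.000
G1 X18.778 Y18.778
G1 X11.000 Y22.000
G1 X3.222 Y18.778
G1 X0.000 Y11.000
G1 X3.222 Y3.222
G1 X11.000 Y0.000
G1 X18.778 Y3.222
G1 X22.000 Y11.000
; layer 4
G0 Z12.571
G0 X22.000 Y11.000
G1 X18.778 Y18.778
G1 X11.000 Y22.000
G1 X3.222 Y18.778
G1 X0.000 Y11.000
G1 X3.222 Y3.222
G1 X11.000 Y0.000
G1 X18.778 Y3.222
G1 X22.000 Y11.000
; layer 5
G0 Z15.714
G0 X22.000 Y11.000
G1 X18.778 Y18.778
G1 X11.000 Y22.000
G1 X3.222 Y18.778
G1 X0.000 Y11.000
G1 X3.222 Y3.222
G1 X11.000 Y0.000
G1 X18.778 Y3.222
G1 X22.000 Y11.000
; layer 6
G0 Z18.857
G0 X22.000 Y11.000
G1 X18.778 Y18.778
G1 X11.000 Y22.000
G1 X3.222 Y18.778
G1 X0.000 Y11.000
G1 X3.222 Y3.222
G1 X11.000 Y0.000
G1 X18.778 Y3.222
G1 X22.000 Y11.000
; layer 7
G0 Z22.000
G0 X22.000 Y11.000
G1 X18.778 Y18.778
G1 X11.000 Y22.000
G1 X3.222 Y18.778
G1 X0.000 Y11.000
G1 X3.222 Y3.222
G1 X11.000 Y0.000
G1 X18.778 Y3.222
G1 X22.000 Y11.000
M2 ; end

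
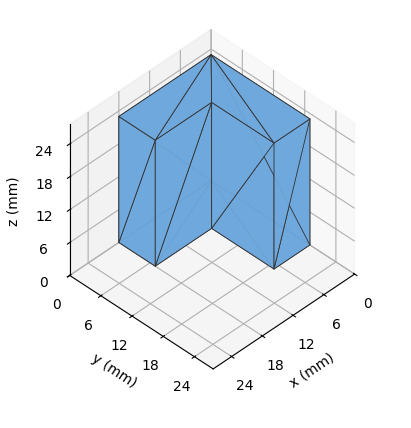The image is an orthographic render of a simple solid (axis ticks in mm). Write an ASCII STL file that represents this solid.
Reading the render: the shape is an L-shaped prism: outer 18 × 19 mm, arm thicknesses ≈ 7 mm (horizontal) and 7 mm (vertical), extruded 23 mm in z (dimensions read to the nearest mm from the axis ticks). For the STL, each face is triangulated and given an outward normal.

solid part
  facet normal 0.0000 0.0000 -1.0000
    outer loop
      vertex 18.00 7.00 0.00
      vertex 18.00 0.00 0.00
      vertex 0.00 0.00 0.00
    endloop
  endfacet
  facet normal 0.0000 0.0000 -1.0000
    outer loop
      vertex 7.00 7.00 0.00
      vertex 18.00 7.00 0.00
      vertex 0.00 0.00 0.00
    endloop
  endfacet
  facet normal 0.0000 0.0000 -1.0000
    outer loop
      vertex 7.00 19.00 0.00
      vertex 7.00 7.00 0.00
      vertex 0.00 0.00 0.00
    endloop
  endfacet
  facet normal 0.0000 0.0000 -1.0000
    outer loop
      vertex 0.00 19.00 0.00
      vertex 7.00 19.00 0.00
      vertex 0.00 0.00 0.00
    endloop
  endfacet
  facet normal 0.0000 0.0000 1.0000
    outer loop
      vertex 0.00 0.00 23.00
      vertex 18.00 0.00 23.00
      vertex 18.00 7.00 23.00
    endloop
  endfacet
  facet normal 0.0000 0.0000 1.0000
    outer loop
      vertex 0.00 0.00 23.00
      vertex 18.00 7.00 23.00
      vertex 7.00 7.00 23.00
    endloop
  endfacet
  facet normal 0.0000 0.0000 1.0000
    outer loop
      vertex 0.00 0.00 23.00
      vertex 7.00 7.00 23.00
      vertex 7.00 19.00 23.00
    endloop
  endfacet
  facet normal 0.0000 0.0000 1.0000
    outer loop
      vertex 0.00 0.00 23.00
      vertex 7.00 19.00 23.00
      vertex 0.00 19.00 23.00
    endloop
  endfacet
  facet normal 0.0000 -1.0000 0.0000
    outer loop
      vertex 0.00 0.00 0.00
      vertex 18.00 0.00 0.00
      vertex 18.00 0.00 23.00
    endloop
  endfacet
  facet normal 0.0000 -1.0000 0.0000
    outer loop
      vertex 0.00 0.00 0.00
      vertex 18.00 0.00 23.00
      vertex 0.00 0.00 23.00
    endloop
  endfacet
  facet normal 1.0000 0.0000 0.0000
    outer loop
      vertex 18.00 0.00 0.00
      vertex 18.00 7.00 0.00
      vertex 18.00 7.00 23.00
    endloop
  endfacet
  facet normal 1.0000 0.0000 0.0000
    outer loop
      vertex 18.00 0.00 0.00
      vertex 18.00 7.00 23.00
      vertex 18.00 0.00 23.00
    endloop
  endfacet
  facet normal 0.0000 1.0000 0.0000
    outer loop
      vertex 18.00 7.00 0.00
      vertex 7.00 7.00 0.00
      vertex 7.00 7.00 23.00
    endloop
  endfacet
  facet normal 0.0000 1.0000 0.0000
    outer loop
      vertex 18.00 7.00 0.00
      vertex 7.00 7.00 23.00
      vertex 18.00 7.00 23.00
    endloop
  endfacet
  facet normal 1.0000 0.0000 0.0000
    outer loop
      vertex 7.00 7.00 0.00
      vertex 7.00 19.00 0.00
      vertex 7.00 19.00 23.00
    endloop
  endfacet
  facet normal 1.0000 0.0000 0.0000
    outer loop
      vertex 7.00 7.00 0.00
      vertex 7.00 19.00 23.00
      vertex 7.00 7.00 23.00
    endloop
  endfacet
  facet normal 0.0000 1.0000 0.0000
    outer loop
      vertex 7.00 19.00 0.00
      vertex 0.00 19.00 0.00
      vertex 0.00 19.00 23.00
    endloop
  endfacet
  facet normal 0.0000 1.0000 0.0000
    outer loop
      vertex 7.00 19.00 0.00
      vertex 0.00 19.00 23.00
      vertex 7.00 19.00 23.00
    endloop
  endfacet
  facet normal -1.0000 0.0000 0.0000
    outer loop
      vertex 0.00 19.00 0.00
      vertex 0.00 0.00 0.00
      vertex 0.00 0.00 23.00
    endloop
  endfacet
  facet normal -1.0000 0.0000 0.0000
    outer loop
      vertex 0.00 19.00 0.00
      vertex 0.00 0.00 23.00
      vertex 0.00 19.00 23.00
    endloop
  endfacet
endsolid part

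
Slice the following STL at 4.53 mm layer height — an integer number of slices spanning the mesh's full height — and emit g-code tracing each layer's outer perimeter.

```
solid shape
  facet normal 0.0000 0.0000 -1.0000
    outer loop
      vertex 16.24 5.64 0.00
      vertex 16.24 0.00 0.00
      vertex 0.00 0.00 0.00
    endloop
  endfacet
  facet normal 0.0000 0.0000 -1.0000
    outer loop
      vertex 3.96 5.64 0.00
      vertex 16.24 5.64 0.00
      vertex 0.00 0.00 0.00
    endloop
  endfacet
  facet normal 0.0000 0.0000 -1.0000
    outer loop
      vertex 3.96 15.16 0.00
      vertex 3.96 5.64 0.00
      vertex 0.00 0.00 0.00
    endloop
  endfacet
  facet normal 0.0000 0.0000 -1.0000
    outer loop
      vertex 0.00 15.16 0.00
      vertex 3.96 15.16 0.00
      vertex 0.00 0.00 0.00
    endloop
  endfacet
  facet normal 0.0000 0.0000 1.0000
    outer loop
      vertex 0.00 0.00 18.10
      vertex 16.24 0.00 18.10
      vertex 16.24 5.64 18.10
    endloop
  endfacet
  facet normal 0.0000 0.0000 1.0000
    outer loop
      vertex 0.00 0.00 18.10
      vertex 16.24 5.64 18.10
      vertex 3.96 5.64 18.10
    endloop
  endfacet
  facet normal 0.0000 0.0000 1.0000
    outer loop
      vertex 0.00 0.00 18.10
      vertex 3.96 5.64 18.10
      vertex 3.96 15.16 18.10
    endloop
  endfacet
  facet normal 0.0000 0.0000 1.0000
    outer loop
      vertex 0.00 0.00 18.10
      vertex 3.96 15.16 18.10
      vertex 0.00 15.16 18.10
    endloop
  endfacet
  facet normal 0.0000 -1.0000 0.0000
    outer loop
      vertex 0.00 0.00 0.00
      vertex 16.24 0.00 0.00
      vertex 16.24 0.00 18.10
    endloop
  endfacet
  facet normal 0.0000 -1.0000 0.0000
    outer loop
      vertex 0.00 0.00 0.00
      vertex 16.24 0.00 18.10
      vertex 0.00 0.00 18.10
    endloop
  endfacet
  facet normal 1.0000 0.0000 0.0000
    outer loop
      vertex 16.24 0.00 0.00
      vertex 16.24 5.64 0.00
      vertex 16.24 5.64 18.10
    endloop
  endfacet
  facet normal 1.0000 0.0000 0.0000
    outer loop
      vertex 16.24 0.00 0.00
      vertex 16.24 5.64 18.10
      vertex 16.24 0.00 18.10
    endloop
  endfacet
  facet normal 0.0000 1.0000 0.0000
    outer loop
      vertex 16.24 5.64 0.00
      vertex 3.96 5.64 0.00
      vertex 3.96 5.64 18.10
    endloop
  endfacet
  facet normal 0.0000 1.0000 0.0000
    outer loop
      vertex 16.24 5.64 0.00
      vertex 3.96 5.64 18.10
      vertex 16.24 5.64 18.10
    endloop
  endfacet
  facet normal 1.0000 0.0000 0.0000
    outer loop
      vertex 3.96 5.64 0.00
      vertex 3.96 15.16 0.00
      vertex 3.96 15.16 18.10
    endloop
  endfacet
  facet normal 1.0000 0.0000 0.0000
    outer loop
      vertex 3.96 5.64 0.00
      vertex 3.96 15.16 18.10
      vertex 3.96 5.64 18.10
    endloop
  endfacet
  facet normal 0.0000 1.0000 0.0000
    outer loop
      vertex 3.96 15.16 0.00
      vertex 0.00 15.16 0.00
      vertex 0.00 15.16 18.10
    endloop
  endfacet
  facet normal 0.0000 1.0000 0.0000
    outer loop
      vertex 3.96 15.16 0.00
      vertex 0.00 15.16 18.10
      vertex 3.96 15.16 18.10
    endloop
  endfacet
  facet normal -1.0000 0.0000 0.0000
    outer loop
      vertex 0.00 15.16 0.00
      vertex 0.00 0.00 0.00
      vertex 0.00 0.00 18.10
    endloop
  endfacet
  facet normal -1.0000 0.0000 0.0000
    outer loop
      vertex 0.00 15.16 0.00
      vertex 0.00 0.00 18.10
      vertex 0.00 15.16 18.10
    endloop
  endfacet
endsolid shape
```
; perimeter-only toolpath
G21 ; units = mm
G90 ; absolute positioning
G28 ; home
; layer 1
G0 Z4.53
G0 X0.00 Y0.00
G1 X16.24 Y0.00
G1 X16.24 Y5.64
G1 X3.96 Y5.64
G1 X3.96 Y15.16
G1 X0.00 Y15.16
G1 X0.00 Y0.00
; layer 2
G0 Z9.05
G0 X0.00 Y0.00
G1 X16.24 Y0.00
G1 X16.24 Y5.64
G1 X3.96 Y5.64
G1 X3.96 Y15.16
G1 X0.00 Y15.16
G1 X0.00 Y0.00
; layer 3
G0 Z13.58
G0 X0.00 Y0.00
G1 X16.24 Y0.00
G1 X16.24 Y5.64
G1 X3.96 Y5.64
G1 X3.96 Y15.16
G1 X0.00 Y15.16
G1 X0.00 Y0.00
; layer 4
G0 Z18.10
G0 X0.00 Y0.00
G1 X16.24 Y0.00
G1 X16.24 Y5.64
G1 X3.96 Y5.64
G1 X3.96 Y15.16
G1 X0.00 Y15.16
G1 X0.00 Y0.00
M2 ; end

The solid is an L-shaped prism: outer 16.2 × 15.2 mm, arm thicknesses ≈ 5.64 mm (horizontal) and 3.96 mm (vertical), extruded 18.1 mm in z. Slicing at Δz = 4.53 mm — 4 equal slices spanning the solid's height, so layer i sits at z = i·h/4 — gives 4 non-empty perimeters. Each is a 6-segment closed polygon; G0 lifts to the layer z and rapids to the start vertex, then G1 traces the edges.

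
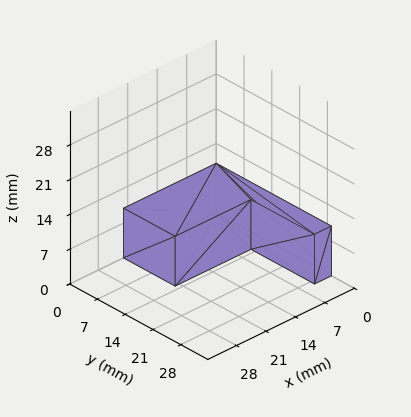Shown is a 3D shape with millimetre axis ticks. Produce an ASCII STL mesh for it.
Reading the render: the shape is an L-shaped prism: outer 22 × 29 mm, arm thicknesses ≈ 13 mm (horizontal) and 4 mm (vertical), extruded 10 mm in z (dimensions read to the nearest mm from the axis ticks). For the STL, each face is triangulated and given an outward normal.

solid part
  facet normal 0.0000 0.0000 -1.0000
    outer loop
      vertex 22.0 13.0 0.0
      vertex 22.0 0.0 0.0
      vertex 0.0 0.0 0.0
    endloop
  endfacet
  facet normal 0.0000 0.0000 -1.0000
    outer loop
      vertex 4.0 13.0 0.0
      vertex 22.0 13.0 0.0
      vertex 0.0 0.0 0.0
    endloop
  endfacet
  facet normal 0.0000 0.0000 -1.0000
    outer loop
      vertex 4.0 29.0 0.0
      vertex 4.0 13.0 0.0
      vertex 0.0 0.0 0.0
    endloop
  endfacet
  facet normal 0.0000 0.0000 -1.0000
    outer loop
      vertex 0.0 29.0 0.0
      vertex 4.0 29.0 0.0
      vertex 0.0 0.0 0.0
    endloop
  endfacet
  facet normal 0.0000 0.0000 1.0000
    outer loop
      vertex 0.0 0.0 10.0
      vertex 22.0 0.0 10.0
      vertex 22.0 13.0 10.0
    endloop
  endfacet
  facet normal 0.0000 0.0000 1.0000
    outer loop
      vertex 0.0 0.0 10.0
      vertex 22.0 13.0 10.0
      vertex 4.0 13.0 10.0
    endloop
  endfacet
  facet normal 0.0000 0.0000 1.0000
    outer loop
      vertex 0.0 0.0 10.0
      vertex 4.0 13.0 10.0
      vertex 4.0 29.0 10.0
    endloop
  endfacet
  facet normal 0.0000 0.0000 1.0000
    outer loop
      vertex 0.0 0.0 10.0
      vertex 4.0 29.0 10.0
      vertex 0.0 29.0 10.0
    endloop
  endfacet
  facet normal 0.0000 -1.0000 0.0000
    outer loop
      vertex 0.0 0.0 0.0
      vertex 22.0 0.0 0.0
      vertex 22.0 0.0 10.0
    endloop
  endfacet
  facet normal 0.0000 -1.0000 0.0000
    outer loop
      vertex 0.0 0.0 0.0
      vertex 22.0 0.0 10.0
      vertex 0.0 0.0 10.0
    endloop
  endfacet
  facet normal 1.0000 0.0000 0.0000
    outer loop
      vertex 22.0 0.0 0.0
      vertex 22.0 13.0 0.0
      vertex 22.0 13.0 10.0
    endloop
  endfacet
  facet normal 1.0000 0.0000 0.0000
    outer loop
      vertex 22.0 0.0 0.0
      vertex 22.0 13.0 10.0
      vertex 22.0 0.0 10.0
    endloop
  endfacet
  facet normal 0.0000 1.0000 0.0000
    outer loop
      vertex 22.0 13.0 0.0
      vertex 4.0 13.0 0.0
      vertex 4.0 13.0 10.0
    endloop
  endfacet
  facet normal 0.0000 1.0000 0.0000
    outer loop
      vertex 22.0 13.0 0.0
      vertex 4.0 13.0 10.0
      vertex 22.0 13.0 10.0
    endloop
  endfacet
  facet normal 1.0000 0.0000 0.0000
    outer loop
      vertex 4.0 13.0 0.0
      vertex 4.0 29.0 0.0
      vertex 4.0 29.0 10.0
    endloop
  endfacet
  facet normal 1.0000 0.0000 0.0000
    outer loop
      vertex 4.0 13.0 0.0
      vertex 4.0 29.0 10.0
      vertex 4.0 13.0 10.0
    endloop
  endfacet
  facet normal 0.0000 1.0000 0.0000
    outer loop
      vertex 4.0 29.0 0.0
      vertex 0.0 29.0 0.0
      vertex 0.0 29.0 10.0
    endloop
  endfacet
  facet normal 0.0000 1.0000 0.0000
    outer loop
      vertex 4.0 29.0 0.0
      vertex 0.0 29.0 10.0
      vertex 4.0 29.0 10.0
    endloop
  endfacet
  facet normal -1.0000 0.0000 0.0000
    outer loop
      vertex 0.0 29.0 0.0
      vertex 0.0 0.0 0.0
      vertex 0.0 0.0 10.0
    endloop
  endfacet
  facet normal -1.0000 0.0000 0.0000
    outer loop
      vertex 0.0 29.0 0.0
      vertex 0.0 0.0 10.0
      vertex 0.0 29.0 10.0
    endloop
  endfacet
endsolid part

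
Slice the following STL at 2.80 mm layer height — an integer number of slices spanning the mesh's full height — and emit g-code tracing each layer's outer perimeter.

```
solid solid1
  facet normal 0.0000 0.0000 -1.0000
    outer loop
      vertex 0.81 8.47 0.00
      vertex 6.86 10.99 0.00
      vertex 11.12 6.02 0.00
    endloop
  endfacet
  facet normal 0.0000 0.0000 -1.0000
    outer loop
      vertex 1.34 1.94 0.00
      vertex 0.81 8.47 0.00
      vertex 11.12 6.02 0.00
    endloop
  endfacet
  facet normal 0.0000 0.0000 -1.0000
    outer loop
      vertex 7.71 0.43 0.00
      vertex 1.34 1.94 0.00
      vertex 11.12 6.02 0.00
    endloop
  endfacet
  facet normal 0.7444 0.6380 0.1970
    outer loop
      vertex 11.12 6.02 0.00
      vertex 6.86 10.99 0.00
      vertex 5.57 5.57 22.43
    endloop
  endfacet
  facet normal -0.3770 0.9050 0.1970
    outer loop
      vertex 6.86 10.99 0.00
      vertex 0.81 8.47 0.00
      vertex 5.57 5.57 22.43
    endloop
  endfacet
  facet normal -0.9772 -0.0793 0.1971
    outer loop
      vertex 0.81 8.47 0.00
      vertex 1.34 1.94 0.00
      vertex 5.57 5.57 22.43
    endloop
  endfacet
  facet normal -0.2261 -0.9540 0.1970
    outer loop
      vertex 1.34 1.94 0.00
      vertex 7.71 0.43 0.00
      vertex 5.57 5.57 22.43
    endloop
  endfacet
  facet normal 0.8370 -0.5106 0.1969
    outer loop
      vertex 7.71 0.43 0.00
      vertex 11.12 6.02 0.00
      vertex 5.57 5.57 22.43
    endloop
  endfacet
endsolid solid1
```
; perimeter-only toolpath
G21 ; units = mm
G90 ; absolute positioning
G28 ; home
; layer 1
G0 Z2.80
G0 X10.43 Y5.96
G1 X6.70 Y10.31
G1 X1.41 Y8.11
G1 X1.87 Y2.39
G1 X7.44 Y1.07
G1 X10.43 Y5.96
; layer 2
G0 Z5.61
G0 X9.73 Y5.91
G1 X6.54 Y9.63
G1 X2.00 Y7.75
G1 X2.40 Y2.85
G1 X7.17 Y1.72
G1 X9.73 Y5.91
; layer 3
G0 Z8.41
G0 X9.04 Y5.85
G1 X6.38 Y8.96
G1 X2.60 Y7.38
G1 X2.93 Y3.30
G1 X6.91 Y2.36
G1 X9.04 Y5.85
; layer 4
G0 Z11.21
G0 X8.34 Y5.79
G1 X6.21 Y8.28
G1 X3.19 Y7.02
G1 X3.46 Y3.75
G1 X6.64 Y3.00
G1 X8.34 Y5.79
; layer 5
G0 Z14.02
G0 X7.65 Y5.74
G1 X6.05 Y7.60
G1 X3.79 Y6.66
G1 X3.98 Y4.21
G1 X6.37 Y3.64
G1 X7.65 Y5.74
; layer 6
G0 Z16.82
G0 X6.96 Y5.68
G1 X5.89 Y6.93
G1 X4.38 Y6.29
G1 X4.51 Y4.66
G1 X6.11 Y4.28
G1 X6.96 Y5.68
; layer 7
G0 Z19.63
G0 X6.26 Y5.63
G1 X5.73 Y6.25
G1 X4.98 Y5.93
G1 X5.04 Y5.12
G1 X5.84 Y4.93
G1 X6.26 Y5.63
M2 ; end

The solid is a regular 5-sided pyramid, base circumscribed radius ≈ 5.57 mm, apex at z ≈ 22.4 mm. Slicing at Δz = 2.80 mm — 8 equal slices spanning the solid's height, so layer i sits at z = i·h/8 — gives 7 non-empty perimeters. Each is a 5-segment closed polygon; G0 lifts to the layer z and rapids to the start vertex, then G1 traces the edges. The cross-section shrinks linearly with z (the slice at the apex is degenerate and omitted).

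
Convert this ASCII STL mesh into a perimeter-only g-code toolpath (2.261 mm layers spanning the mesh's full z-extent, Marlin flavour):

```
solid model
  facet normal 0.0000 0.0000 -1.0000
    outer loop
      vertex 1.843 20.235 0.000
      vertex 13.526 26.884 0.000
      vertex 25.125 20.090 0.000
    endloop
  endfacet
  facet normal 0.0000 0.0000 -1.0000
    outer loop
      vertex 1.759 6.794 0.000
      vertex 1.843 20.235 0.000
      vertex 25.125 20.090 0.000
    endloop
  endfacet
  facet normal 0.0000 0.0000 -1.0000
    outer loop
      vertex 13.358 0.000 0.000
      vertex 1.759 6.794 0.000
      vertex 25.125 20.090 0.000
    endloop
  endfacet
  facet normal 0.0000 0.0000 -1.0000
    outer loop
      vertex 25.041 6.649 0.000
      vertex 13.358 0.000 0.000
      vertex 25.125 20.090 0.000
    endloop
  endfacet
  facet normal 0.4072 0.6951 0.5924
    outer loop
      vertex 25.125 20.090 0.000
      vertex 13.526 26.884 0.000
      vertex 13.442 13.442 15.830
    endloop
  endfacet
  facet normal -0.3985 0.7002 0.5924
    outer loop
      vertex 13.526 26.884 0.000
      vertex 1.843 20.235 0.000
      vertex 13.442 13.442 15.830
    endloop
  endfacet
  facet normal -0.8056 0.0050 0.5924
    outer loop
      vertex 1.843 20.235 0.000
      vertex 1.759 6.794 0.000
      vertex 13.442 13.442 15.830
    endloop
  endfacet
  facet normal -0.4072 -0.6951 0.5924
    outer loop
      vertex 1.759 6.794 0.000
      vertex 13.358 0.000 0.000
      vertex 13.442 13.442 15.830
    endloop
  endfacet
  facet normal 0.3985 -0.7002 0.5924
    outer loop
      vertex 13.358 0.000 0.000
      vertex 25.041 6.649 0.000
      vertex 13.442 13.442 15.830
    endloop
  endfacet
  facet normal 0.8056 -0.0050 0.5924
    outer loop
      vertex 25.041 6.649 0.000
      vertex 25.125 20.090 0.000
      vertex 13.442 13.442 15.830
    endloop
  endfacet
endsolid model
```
; perimeter-only toolpath
G21 ; units = mm
G90 ; absolute positioning
G28 ; home
; layer 1
G0 Z2.261
G0 X23.456 Y19.140
G1 X13.514 Y24.964
G1 X3.500 Y19.265
G1 X3.428 Y7.744
G1 X13.370 Y1.920
G1 X23.384 Y7.619
G1 X23.456 Y19.140
; layer 2
G0 Z4.523
G0 X21.787 Y18.191
G1 X13.502 Y23.043
G1 X5.157 Y18.294
G1 X5.097 Y8.693
G1 X13.382 Y3.841
G1 X21.727 Y8.590
G1 X21.787 Y18.191
; layer 3
G0 Z6.784
G0 X20.118 Y17.241
G1 X13.490 Y21.123
G1 X6.814 Y17.324
G1 X6.766 Y9.643
G1 X13.394 Y5.761
G1 X20.070 Y9.560
G1 X20.118 Y17.241
; layer 4
G0 Z9.046
G0 X18.449 Y16.291
G1 X13.478 Y19.203
G1 X8.471 Y16.353
G1 X8.435 Y10.593
G1 X13.406 Y7.681
G1 X18.413 Y10.531
G1 X18.449 Y16.291
; layer 5
G0 Z11.307
G0 X16.780 Y15.341
G1 X13.466 Y17.283
G1 X10.128 Y15.383
G1 X10.104 Y11.543
G1 X13.418 Y9.601
G1 X16.756 Y11.501
G1 X16.780 Y15.341
; layer 6
G0 Z13.569
G0 X15.111 Y14.392
G1 X13.454 Y15.362
G1 X11.785 Y14.412
G1 X11.773 Y12.492
G1 X13.430 Y11.522
G1 X15.099 Y12.472
G1 X15.111 Y14.392
M2 ; end

The solid is a regular 6-sided pyramid, base circumscribed radius ≈ 13.4 mm, apex at z ≈ 15.8 mm. Slicing at Δz = 2.261 mm — 7 equal slices spanning the solid's height, so layer i sits at z = i·h/7 — gives 6 non-empty perimeters. Each is a 6-segment closed polygon; G0 lifts to the layer z and rapids to the start vertex, then G1 traces the edges. The cross-section shrinks linearly with z (the slice at the apex is degenerate and omitted).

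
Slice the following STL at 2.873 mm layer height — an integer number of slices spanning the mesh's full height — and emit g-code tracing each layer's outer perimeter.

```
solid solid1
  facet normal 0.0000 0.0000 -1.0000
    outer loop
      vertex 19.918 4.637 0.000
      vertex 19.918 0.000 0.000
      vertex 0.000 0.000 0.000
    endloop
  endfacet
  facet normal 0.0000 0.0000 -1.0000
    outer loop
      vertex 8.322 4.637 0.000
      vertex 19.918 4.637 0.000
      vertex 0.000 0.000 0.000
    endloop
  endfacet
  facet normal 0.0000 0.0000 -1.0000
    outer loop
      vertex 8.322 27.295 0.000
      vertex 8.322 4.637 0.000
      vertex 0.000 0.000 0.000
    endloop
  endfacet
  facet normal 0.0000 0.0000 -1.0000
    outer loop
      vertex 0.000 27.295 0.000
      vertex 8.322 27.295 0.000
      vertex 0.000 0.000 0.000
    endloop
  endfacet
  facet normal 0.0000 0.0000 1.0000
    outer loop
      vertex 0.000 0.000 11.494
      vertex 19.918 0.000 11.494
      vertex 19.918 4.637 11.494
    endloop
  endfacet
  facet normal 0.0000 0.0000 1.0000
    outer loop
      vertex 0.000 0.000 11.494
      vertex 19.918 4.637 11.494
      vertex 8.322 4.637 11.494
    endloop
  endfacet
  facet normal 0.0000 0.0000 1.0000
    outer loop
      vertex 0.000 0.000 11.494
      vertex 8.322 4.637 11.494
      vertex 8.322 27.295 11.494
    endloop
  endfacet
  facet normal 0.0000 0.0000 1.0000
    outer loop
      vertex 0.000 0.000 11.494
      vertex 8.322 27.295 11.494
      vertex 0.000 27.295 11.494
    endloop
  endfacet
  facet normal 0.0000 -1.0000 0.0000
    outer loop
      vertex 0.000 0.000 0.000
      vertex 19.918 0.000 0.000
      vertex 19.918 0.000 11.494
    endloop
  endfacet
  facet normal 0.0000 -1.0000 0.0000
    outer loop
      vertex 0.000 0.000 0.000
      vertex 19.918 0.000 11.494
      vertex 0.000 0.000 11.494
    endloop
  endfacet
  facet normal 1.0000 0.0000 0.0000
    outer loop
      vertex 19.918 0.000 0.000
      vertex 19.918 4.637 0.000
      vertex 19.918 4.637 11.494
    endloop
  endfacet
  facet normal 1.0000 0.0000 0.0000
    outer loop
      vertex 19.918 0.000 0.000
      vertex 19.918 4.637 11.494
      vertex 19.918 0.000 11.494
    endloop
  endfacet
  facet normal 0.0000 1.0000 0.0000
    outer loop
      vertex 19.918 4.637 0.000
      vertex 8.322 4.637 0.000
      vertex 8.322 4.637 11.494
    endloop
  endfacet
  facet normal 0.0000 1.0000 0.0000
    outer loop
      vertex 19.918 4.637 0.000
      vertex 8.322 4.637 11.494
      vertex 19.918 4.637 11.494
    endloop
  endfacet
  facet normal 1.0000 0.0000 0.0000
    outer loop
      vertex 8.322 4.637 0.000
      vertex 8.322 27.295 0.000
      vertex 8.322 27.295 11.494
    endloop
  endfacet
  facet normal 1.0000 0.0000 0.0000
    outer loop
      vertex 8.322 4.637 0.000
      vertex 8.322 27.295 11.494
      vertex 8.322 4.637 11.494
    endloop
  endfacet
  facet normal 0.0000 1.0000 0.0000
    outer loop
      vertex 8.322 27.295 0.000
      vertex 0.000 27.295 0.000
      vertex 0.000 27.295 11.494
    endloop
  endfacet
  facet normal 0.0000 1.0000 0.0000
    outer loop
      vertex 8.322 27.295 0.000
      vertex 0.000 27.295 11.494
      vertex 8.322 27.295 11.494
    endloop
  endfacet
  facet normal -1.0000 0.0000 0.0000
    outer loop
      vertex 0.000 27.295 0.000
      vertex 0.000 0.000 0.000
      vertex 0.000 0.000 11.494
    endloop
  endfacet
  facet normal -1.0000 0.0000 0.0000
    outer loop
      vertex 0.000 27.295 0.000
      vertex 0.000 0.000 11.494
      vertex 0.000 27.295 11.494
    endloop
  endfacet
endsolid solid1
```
; perimeter-only toolpath
G21 ; units = mm
G90 ; absolute positioning
G28 ; home
; layer 1
G0 Z2.873
G0 X0.000 Y0.000
G1 X19.918 Y0.000
G1 X19.918 Y4.637
G1 X8.322 Y4.637
G1 X8.322 Y27.295
G1 X0.000 Y27.295
G1 X0.000 Y0.000
; layer 2
G0 Z5.747
G0 X0.000 Y0.000
G1 X19.918 Y0.000
G1 X19.918 Y4.637
G1 X8.322 Y4.637
G1 X8.322 Y27.295
G1 X0.000 Y27.295
G1 X0.000 Y0.000
; layer 3
G0 Z8.620
G0 X0.000 Y0.000
G1 X19.918 Y0.000
G1 X19.918 Y4.637
G1 X8.322 Y4.637
G1 X8.322 Y27.295
G1 X0.000 Y27.295
G1 X0.000 Y0.000
; layer 4
G0 Z11.494
G0 X0.000 Y0.000
G1 X19.918 Y0.000
G1 X19.918 Y4.637
G1 X8.322 Y4.637
G1 X8.322 Y27.295
G1 X0.000 Y27.295
G1 X0.000 Y0.000
M2 ; end

The solid is an L-shaped prism: outer 19.9 × 27.3 mm, arm thicknesses ≈ 4.64 mm (horizontal) and 8.32 mm (vertical), extruded 11.5 mm in z. Slicing at Δz = 2.873 mm — 4 equal slices spanning the solid's height, so layer i sits at z = i·h/4 — gives 4 non-empty perimeters. Each is a 6-segment closed polygon; G0 lifts to the layer z and rapids to the start vertex, then G1 traces the edges.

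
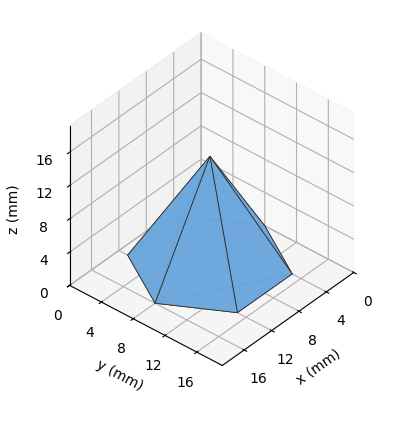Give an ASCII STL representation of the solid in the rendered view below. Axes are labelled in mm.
Reading the render: the shape is a regular 6-sided pyramid, base circumscribed radius ≈ 8 mm, apex at z ≈ 13 mm (dimensions read to the nearest mm from the axis ticks). For the STL, each face is triangulated and given an outward normal.

solid part
  facet normal 0.0000 0.0000 -1.0000
    outer loop
      vertex 4.0 14.9 0.0
      vertex 12.0 14.9 0.0
      vertex 16.0 8.0 0.0
    endloop
  endfacet
  facet normal 0.0000 0.0000 -1.0000
    outer loop
      vertex 0.0 8.0 0.0
      vertex 4.0 14.9 0.0
      vertex 16.0 8.0 0.0
    endloop
  endfacet
  facet normal 0.0000 0.0000 -1.0000
    outer loop
      vertex 4.0 1.1 0.0
      vertex 0.0 8.0 0.0
      vertex 16.0 8.0 0.0
    endloop
  endfacet
  facet normal 0.0000 0.0000 -1.0000
    outer loop
      vertex 12.0 1.1 0.0
      vertex 4.0 1.1 0.0
      vertex 16.0 8.0 0.0
    endloop
  endfacet
  facet normal 0.7637 0.4427 0.4699
    outer loop
      vertex 16.0 8.0 0.0
      vertex 12.0 14.9 0.0
      vertex 8.0 8.0 13.0
    endloop
  endfacet
  facet normal 0.0000 0.8833 0.4688
    outer loop
      vertex 12.0 14.9 0.0
      vertex 4.0 14.9 0.0
      vertex 8.0 8.0 13.0
    endloop
  endfacet
  facet normal -0.7637 0.4427 0.4699
    outer loop
      vertex 4.0 14.9 0.0
      vertex 0.0 8.0 0.0
      vertex 8.0 8.0 13.0
    endloop
  endfacet
  facet normal -0.7637 -0.4427 0.4699
    outer loop
      vertex 0.0 8.0 0.0
      vertex 4.0 1.1 0.0
      vertex 8.0 8.0 13.0
    endloop
  endfacet
  facet normal 0.0000 -0.8833 0.4688
    outer loop
      vertex 4.0 1.1 0.0
      vertex 12.0 1.1 0.0
      vertex 8.0 8.0 13.0
    endloop
  endfacet
  facet normal 0.7637 -0.4427 0.4699
    outer loop
      vertex 12.0 1.1 0.0
      vertex 16.0 8.0 0.0
      vertex 8.0 8.0 13.0
    endloop
  endfacet
endsolid part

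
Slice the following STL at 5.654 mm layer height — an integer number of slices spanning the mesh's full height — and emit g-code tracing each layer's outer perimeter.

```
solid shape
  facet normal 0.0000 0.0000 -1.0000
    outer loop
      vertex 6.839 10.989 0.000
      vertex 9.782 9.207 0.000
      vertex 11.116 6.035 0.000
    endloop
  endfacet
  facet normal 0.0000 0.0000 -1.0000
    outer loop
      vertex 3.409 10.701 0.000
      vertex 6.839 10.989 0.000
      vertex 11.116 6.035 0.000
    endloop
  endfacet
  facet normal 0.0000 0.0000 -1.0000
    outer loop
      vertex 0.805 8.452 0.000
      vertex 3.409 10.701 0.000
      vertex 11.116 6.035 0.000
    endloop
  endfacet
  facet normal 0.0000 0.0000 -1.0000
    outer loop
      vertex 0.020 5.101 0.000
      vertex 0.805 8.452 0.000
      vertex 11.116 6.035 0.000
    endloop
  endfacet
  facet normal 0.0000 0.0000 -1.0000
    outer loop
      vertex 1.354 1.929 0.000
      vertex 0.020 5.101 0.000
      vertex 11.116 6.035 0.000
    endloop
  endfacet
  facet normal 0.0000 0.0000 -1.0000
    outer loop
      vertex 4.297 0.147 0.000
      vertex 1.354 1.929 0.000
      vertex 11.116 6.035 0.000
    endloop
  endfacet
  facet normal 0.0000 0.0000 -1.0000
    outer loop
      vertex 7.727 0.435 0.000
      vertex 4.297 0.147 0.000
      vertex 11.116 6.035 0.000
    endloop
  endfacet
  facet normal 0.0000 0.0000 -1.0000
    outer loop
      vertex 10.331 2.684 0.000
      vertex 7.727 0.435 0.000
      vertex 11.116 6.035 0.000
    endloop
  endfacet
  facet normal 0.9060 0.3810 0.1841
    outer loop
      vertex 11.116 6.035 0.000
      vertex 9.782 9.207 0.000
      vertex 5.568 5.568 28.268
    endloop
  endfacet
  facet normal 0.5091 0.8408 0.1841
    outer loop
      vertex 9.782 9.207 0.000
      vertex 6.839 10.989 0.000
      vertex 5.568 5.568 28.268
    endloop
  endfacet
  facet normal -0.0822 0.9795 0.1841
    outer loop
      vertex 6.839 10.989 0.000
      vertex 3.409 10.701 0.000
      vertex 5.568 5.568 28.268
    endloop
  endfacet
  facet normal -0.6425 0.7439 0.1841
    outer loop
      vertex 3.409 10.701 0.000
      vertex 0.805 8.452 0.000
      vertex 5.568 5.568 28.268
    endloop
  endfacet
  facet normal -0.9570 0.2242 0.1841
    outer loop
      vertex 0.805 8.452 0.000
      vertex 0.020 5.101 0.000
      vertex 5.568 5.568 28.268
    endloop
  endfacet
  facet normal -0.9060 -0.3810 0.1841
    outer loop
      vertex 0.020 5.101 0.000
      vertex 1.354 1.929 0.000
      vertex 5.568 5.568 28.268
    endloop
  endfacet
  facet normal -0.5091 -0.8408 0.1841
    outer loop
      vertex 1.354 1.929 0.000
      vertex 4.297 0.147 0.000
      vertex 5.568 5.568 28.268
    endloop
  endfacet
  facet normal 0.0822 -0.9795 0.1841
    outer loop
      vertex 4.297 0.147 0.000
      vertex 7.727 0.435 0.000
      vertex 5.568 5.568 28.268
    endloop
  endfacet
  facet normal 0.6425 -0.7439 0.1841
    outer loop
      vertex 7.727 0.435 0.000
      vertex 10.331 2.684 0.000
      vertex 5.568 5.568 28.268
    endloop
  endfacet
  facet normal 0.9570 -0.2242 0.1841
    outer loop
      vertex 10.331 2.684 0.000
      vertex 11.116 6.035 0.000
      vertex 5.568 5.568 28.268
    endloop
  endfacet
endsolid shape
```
; perimeter-only toolpath
G21 ; units = mm
G90 ; absolute positioning
G28 ; home
; layer 1
G0 Z5.654
G0 X10.006 Y5.942
G1 X8.939 Y8.479
G1 X6.585 Y9.905
G1 X3.841 Y9.674
G1 X1.758 Y7.875
G1 X1.130 Y5.194
G1 X2.197 Y2.657
G1 X4.551 Y1.231
G1 X7.295 Y1.462
G1 X9.378 Y3.261
G1 X10.006 Y5.942
; layer 2
G0 Z11.307
G0 X8.897 Y5.848
G1 X8.096 Y7.751
G1 X6.331 Y8.821
G1 X4.273 Y8.648
G1 X2.710 Y7.298
G1 X2.239 Y5.288
G1 X3.040 Y3.385
G1 X4.805 Y2.315
G1 X6.863 Y2.488
G1 X8.426 Y3.838
G1 X8.897 Y5.848
; layer 3
G0 Z16.961
G0 X7.787 Y5.755
G1 X7.254 Y7.024
G1 X6.076 Y7.736
G1 X4.704 Y7.621
G1 X3.663 Y6.722
G1 X3.349 Y5.381
G1 X3.882 Y4.112
G1 X5.060 Y3.400
G1 X6.432 Y3.515
G1 X7.473 Y4.414
G1 X7.787 Y5.755
; layer 4
G0 Z22.614
G0 X6.678 Y5.661
G1 X6.411 Y6.296
G1 X5.822 Y6.652
G1 X5.136 Y6.595
G1 X4.615 Y6.145
G1 X4.458 Y5.475
G1 X4.725 Y4.840
G1 X5.314 Y4.484
G1 X6.000 Y4.541
G1 X6.521 Y4.991
G1 X6.678 Y5.661
M2 ; end

The solid is a regular 10-sided pyramid, base circumscribed radius ≈ 5.57 mm, apex at z ≈ 28.3 mm. Slicing at Δz = 5.654 mm — 5 equal slices spanning the solid's height, so layer i sits at z = i·h/5 — gives 4 non-empty perimeters. Each is a 10-segment closed polygon; G0 lifts to the layer z and rapids to the start vertex, then G1 traces the edges. The cross-section shrinks linearly with z (the slice at the apex is degenerate and omitted).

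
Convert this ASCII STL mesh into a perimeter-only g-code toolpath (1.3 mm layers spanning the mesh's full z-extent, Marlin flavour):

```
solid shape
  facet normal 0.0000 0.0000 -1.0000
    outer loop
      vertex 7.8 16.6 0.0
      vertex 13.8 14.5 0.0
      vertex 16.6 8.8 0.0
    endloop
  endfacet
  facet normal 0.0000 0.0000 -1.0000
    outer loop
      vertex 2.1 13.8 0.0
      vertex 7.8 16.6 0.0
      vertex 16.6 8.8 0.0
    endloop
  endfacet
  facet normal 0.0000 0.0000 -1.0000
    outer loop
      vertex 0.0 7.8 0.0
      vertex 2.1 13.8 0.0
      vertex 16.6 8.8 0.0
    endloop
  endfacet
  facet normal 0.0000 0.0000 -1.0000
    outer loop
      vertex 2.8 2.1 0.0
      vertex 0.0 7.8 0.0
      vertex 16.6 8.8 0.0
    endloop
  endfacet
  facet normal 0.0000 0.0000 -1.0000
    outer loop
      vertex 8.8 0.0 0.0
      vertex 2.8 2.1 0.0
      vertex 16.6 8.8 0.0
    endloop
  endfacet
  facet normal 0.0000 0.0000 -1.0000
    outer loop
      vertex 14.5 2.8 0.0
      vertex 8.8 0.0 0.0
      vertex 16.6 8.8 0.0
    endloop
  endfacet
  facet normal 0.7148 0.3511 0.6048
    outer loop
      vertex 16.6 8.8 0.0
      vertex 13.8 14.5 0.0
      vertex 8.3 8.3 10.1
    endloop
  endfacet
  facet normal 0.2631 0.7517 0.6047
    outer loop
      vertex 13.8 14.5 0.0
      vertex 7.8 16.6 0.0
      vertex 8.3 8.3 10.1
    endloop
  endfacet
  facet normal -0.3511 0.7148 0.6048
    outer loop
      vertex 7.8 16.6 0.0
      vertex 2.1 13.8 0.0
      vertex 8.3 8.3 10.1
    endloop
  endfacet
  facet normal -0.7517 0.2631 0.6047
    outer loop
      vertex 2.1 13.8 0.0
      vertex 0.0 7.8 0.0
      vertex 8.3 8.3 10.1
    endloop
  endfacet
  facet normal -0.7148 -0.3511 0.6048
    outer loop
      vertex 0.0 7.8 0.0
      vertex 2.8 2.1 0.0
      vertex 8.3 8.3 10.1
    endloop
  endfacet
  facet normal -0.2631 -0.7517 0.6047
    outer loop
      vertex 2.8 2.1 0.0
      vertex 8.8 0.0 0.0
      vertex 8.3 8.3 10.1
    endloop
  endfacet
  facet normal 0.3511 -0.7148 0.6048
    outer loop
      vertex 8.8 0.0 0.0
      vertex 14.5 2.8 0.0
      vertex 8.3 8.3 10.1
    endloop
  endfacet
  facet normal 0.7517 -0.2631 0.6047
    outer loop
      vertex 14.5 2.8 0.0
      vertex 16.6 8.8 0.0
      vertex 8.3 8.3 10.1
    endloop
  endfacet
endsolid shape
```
; perimeter-only toolpath
G21 ; units = mm
G90 ; absolute positioning
G28 ; home
; layer 1
G0 Z1.3
G0 X15.6 Y8.7
G1 X13.1 Y13.7
G1 X7.9 Y15.6
G1 X2.9 Y13.1
G1 X1.0 Y7.9
G1 X3.5 Y2.9
G1 X8.7 Y1.0
G1 X13.7 Y3.5
G1 X15.6 Y8.7
; layer 2
G0 Z2.5
G0 X14.5 Y8.7
G1 X12.4 Y12.9
G1 X7.9 Y14.5
G1 X3.7 Y12.4
G1 X2.1 Y7.9
G1 X4.2 Y3.7
G1 X8.7 Y2.1
G1 X12.9 Y4.2
G1 X14.5 Y8.7
; layer 3
G0 Z3.8
G0 X13.5 Y8.6
G1 X11.7 Y12.2
G1 X8.0 Y13.5
G1 X4.4 Y11.7
G1 X3.1 Y8.0
G1 X4.9 Y4.4
G1 X8.6 Y3.1
G1 X12.2 Y4.9
G1 X13.5 Y8.6
; layer 4
G0 Z5.0
G0 X12.5 Y8.6
G1 X11.1 Y11.4
G1 X8.1 Y12.5
G1 X5.2 Y11.1
G1 X4.2 Y8.1
G1 X5.6 Y5.2
G1 X8.6 Y4.2
G1 X11.4 Y5.6
G1 X12.5 Y8.6
; layer 5
G0 Z6.3
G0 X11.4 Y8.5
G1 X10.4 Y10.6
G1 X8.1 Y11.4
G1 X6.0 Y10.4
G1 X5.2 Y8.1
G1 X6.2 Y6.0
G1 X8.5 Y5.2
G1 X10.6 Y6.2
G1 X11.4 Y8.5
; layer 6
G0 Z7.6
G0 X10.4 Y8.4
G1 X9.7 Y9.9
G1 X8.2 Y10.4
G1 X6.8 Y9.7
G1 X6.2 Y8.2
G1 X6.9 Y6.8
G1 X8.4 Y6.2
G1 X9.9 Y6.9
G1 X10.4 Y8.4
; layer 7
G0 Z8.8
G0 X9.3 Y8.4
G1 X9.0 Y9.1
G1 X8.2 Y9.3
G1 X7.5 Y9.0
G1 X7.3 Y8.2
G1 X7.6 Y7.5
G1 X8.4 Y7.3
G1 X9.1 Y7.6
G1 X9.3 Y8.4
M2 ; end

The solid is a regular 8-sided pyramid, base circumscribed radius ≈ 8.3 mm, apex at z ≈ 10.1 mm. Slicing at Δz = 1.3 mm — 8 equal slices spanning the solid's height, so layer i sits at z = i·h/8 — gives 7 non-empty perimeters. Each is a 8-segment closed polygon; G0 lifts to the layer z and rapids to the start vertex, then G1 traces the edges. The cross-section shrinks linearly with z (the slice at the apex is degenerate and omitted).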